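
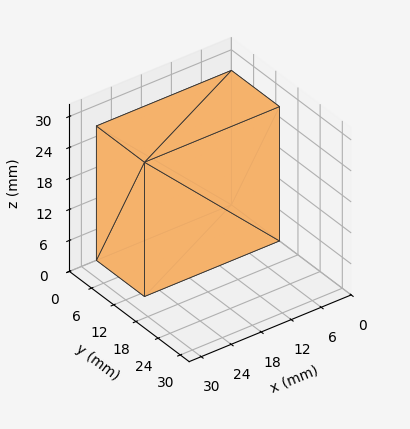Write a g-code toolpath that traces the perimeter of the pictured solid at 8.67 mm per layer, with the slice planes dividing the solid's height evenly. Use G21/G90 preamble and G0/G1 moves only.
Reading the render: the shape is a rectangular box, roughly 27 × 13 mm footprint and 26 mm tall (dimensions read to the nearest mm from the axis ticks). For the g-code, the solid's height is divided into equal slices at the stated Δz and each level perimeter traced with G1 moves after a G0 lift.

; perimeter-only toolpath
G21 ; units = mm
G90 ; absolute positioning
G28 ; home
; layer 1
G0 Z8.67
G0 X0.00 Y0.00
G1 X27.00 Y0.00
G1 X27.00 Y13.00
G1 X0.00 Y13.00
G1 X0.00 Y0.00
; layer 2
G0 Z17.33
G0 X0.00 Y0.00
G1 X27.00 Y0.00
G1 X27.00 Y13.00
G1 X0.00 Y13.00
G1 X0.00 Y0.00
; layer 3
G0 Z26.00
G0 X0.00 Y0.00
G1 X27.00 Y0.00
G1 X27.00 Y13.00
G1 X0.00 Y13.00
G1 X0.00 Y0.00
M2 ; end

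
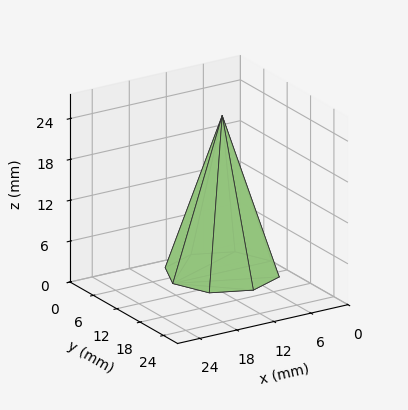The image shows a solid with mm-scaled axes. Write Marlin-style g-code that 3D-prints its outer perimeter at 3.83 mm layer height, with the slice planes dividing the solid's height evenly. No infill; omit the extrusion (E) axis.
Reading the render: the shape is a regular 8-sided pyramid, base circumscribed radius ≈ 8 mm, apex at z ≈ 23 mm (dimensions read to the nearest mm from the axis ticks). For the g-code, the solid's height is divided into equal slices at the stated Δz and each level perimeter traced with G1 moves after a G0 lift.

; perimeter-only toolpath
G21 ; units = mm
G90 ; absolute positioning
G28 ; home
; layer 1
G0 Z3.83
G0 X14.67 Y8.00
G1 X12.72 Y12.72
G1 X8.00 Y14.67
G1 X3.28 Y12.72
G1 X1.33 Y8.00
G1 X3.28 Y3.28
G1 X8.00 Y1.33
G1 X12.72 Y3.28
G1 X14.67 Y8.00
; layer 2
G0 Z7.67
G0 X13.33 Y8.00
G1 X11.77 Y11.77
G1 X8.00 Y13.33
G1 X4.23 Y11.77
G1 X2.67 Y8.00
G1 X4.23 Y4.23
G1 X8.00 Y2.67
G1 X11.77 Y4.23
G1 X13.33 Y8.00
; layer 3
G0 Z11.50
G0 X12.00 Y8.00
G1 X10.83 Y10.83
G1 X8.00 Y12.00
G1 X5.17 Y10.83
G1 X4.00 Y8.00
G1 X5.17 Y5.17
G1 X8.00 Y4.00
G1 X10.83 Y5.17
G1 X12.00 Y8.00
; layer 4
G0 Z15.33
G0 X10.67 Y8.00
G1 X9.89 Y9.89
G1 X8.00 Y10.67
G1 X6.11 Y9.89
G1 X5.33 Y8.00
G1 X6.11 Y6.11
G1 X8.00 Y5.33
G1 X9.89 Y6.11
G1 X10.67 Y8.00
; layer 5
G0 Z19.17
G0 X9.33 Y8.00
G1 X8.94 Y8.94
G1 X8.00 Y9.33
G1 X7.06 Y8.94
G1 X6.67 Y8.00
G1 X7.06 Y7.06
G1 X8.00 Y6.67
G1 X8.94 Y7.06
G1 X9.33 Y8.00
M2 ; end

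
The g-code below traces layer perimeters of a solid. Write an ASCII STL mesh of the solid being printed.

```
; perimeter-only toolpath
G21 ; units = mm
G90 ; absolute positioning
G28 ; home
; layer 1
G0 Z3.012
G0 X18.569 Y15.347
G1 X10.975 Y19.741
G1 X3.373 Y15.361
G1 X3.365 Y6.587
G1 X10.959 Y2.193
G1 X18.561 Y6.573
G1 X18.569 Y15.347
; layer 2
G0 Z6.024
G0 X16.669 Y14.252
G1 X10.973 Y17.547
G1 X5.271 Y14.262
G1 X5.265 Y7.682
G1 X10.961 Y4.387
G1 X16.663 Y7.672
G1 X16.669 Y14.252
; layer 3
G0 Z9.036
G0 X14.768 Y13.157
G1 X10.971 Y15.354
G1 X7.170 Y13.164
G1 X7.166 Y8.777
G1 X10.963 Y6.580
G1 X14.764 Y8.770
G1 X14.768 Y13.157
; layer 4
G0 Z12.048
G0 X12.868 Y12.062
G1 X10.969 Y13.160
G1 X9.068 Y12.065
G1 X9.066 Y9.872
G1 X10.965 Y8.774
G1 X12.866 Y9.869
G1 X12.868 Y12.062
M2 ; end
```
solid part
  facet normal 0.0000 0.0000 -1.0000
    outer loop
      vertex 1.474 16.459 0.000
      vertex 10.977 21.934 0.000
      vertex 20.470 16.442 0.000
    endloop
  endfacet
  facet normal 0.0000 0.0000 -1.0000
    outer loop
      vertex 1.464 5.492 0.000
      vertex 1.474 16.459 0.000
      vertex 20.470 16.442 0.000
    endloop
  endfacet
  facet normal 0.0000 0.0000 -1.0000
    outer loop
      vertex 10.957 0.000 0.000
      vertex 1.464 5.492 0.000
      vertex 20.470 16.442 0.000
    endloop
  endfacet
  facet normal 0.0000 0.0000 -1.0000
    outer loop
      vertex 20.460 5.475 0.000
      vertex 10.957 0.000 0.000
      vertex 20.470 16.442 0.000
    endloop
  endfacet
  facet normal 0.4236 0.7321 0.5334
    outer loop
      vertex 20.470 16.442 0.000
      vertex 10.977 21.934 0.000
      vertex 10.967 10.967 15.060
    endloop
  endfacet
  facet normal -0.4223 0.7329 0.5334
    outer loop
      vertex 10.977 21.934 0.000
      vertex 1.474 16.459 0.000
      vertex 10.967 10.967 15.060
    endloop
  endfacet
  facet normal -0.8458 0.0008 0.5334
    outer loop
      vertex 1.474 16.459 0.000
      vertex 1.464 5.492 0.000
      vertex 10.967 10.967 15.060
    endloop
  endfacet
  facet normal -0.4236 -0.7321 0.5334
    outer loop
      vertex 1.464 5.492 0.000
      vertex 10.957 0.000 0.000
      vertex 10.967 10.967 15.060
    endloop
  endfacet
  facet normal 0.4223 -0.7329 0.5334
    outer loop
      vertex 10.957 0.000 0.000
      vertex 20.460 5.475 0.000
      vertex 10.967 10.967 15.060
    endloop
  endfacet
  facet normal 0.8458 -0.0008 0.5334
    outer loop
      vertex 20.460 5.475 0.000
      vertex 20.470 16.442 0.000
      vertex 10.967 10.967 15.060
    endloop
  endfacet
endsolid part

The G0 Z moves step by Δz≈3.012 mm. The G1 loops shrink linearly with z, so the solid tapers from its base footprint up to z≈15.1. Closing with a flat bottom cap and the tapered top and triangulating gives 10 facets — a regular 6-sided pyramid, base circumscribed radius ≈ 11 mm, apex at z ≈ 15.1 mm.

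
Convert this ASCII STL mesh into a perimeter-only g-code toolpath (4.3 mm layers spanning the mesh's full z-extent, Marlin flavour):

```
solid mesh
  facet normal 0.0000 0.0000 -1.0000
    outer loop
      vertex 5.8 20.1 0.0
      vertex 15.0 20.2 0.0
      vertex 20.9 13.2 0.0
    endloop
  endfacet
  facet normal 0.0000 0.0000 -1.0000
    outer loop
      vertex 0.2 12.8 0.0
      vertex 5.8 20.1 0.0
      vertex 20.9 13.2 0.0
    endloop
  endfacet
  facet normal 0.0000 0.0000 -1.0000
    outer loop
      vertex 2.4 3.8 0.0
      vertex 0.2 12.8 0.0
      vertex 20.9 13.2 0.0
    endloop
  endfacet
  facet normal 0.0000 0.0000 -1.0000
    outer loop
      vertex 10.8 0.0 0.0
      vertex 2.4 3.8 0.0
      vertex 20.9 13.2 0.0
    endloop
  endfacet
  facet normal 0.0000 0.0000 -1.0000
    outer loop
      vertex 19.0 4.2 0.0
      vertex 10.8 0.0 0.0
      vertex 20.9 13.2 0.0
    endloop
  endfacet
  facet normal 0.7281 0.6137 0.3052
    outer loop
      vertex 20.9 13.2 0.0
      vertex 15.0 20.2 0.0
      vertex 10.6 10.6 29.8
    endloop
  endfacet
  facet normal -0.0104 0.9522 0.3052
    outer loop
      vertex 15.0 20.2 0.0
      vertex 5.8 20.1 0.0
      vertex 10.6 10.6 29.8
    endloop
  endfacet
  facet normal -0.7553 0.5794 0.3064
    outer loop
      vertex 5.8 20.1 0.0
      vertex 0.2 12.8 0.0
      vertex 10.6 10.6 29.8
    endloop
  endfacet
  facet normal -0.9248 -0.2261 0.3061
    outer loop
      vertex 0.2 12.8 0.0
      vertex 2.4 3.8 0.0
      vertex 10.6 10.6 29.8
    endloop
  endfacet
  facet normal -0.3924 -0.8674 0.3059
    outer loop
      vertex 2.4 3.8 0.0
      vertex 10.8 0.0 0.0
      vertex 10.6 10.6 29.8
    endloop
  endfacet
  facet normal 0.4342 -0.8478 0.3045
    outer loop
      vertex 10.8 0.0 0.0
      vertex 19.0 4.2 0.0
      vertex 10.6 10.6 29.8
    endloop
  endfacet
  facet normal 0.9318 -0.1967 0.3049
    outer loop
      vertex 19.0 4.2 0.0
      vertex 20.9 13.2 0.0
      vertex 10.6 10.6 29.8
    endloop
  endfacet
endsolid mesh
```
; perimeter-only toolpath
G21 ; units = mm
G90 ; absolute positioning
G28 ; home
; layer 1
G0 Z4.3
G0 X19.4 Y12.8
G1 X14.4 Y18.8
G1 X6.5 Y18.7
G1 X1.7 Y12.5
G1 X3.6 Y4.8
G1 X10.8 Y1.5
G1 X17.8 Y5.1
G1 X19.4 Y12.8
; layer 2
G0 Z8.5
G0 X18.0 Y12.5
G1 X13.7 Y17.5
G1 X7.2 Y17.4
G1 X3.2 Y12.2
G1 X4.7 Y5.7
G1 X10.7 Y3.0
G1 X16.6 Y6.0
G1 X18.0 Y12.5
; layer 3
G0 Z12.8
G0 X16.5 Y12.1
G1 X13.1 Y16.1
G1 X7.9 Y16.0
G1 X4.7 Y11.9
G1 X5.9 Y6.7
G1 X10.7 Y4.5
G1 X15.4 Y6.9
G1 X16.5 Y12.1
; layer 4
G0 Z17.0
G0 X15.0 Y11.7
G1 X12.5 Y14.7
G1 X8.5 Y14.7
G1 X6.1 Y11.5
G1 X7.1 Y7.7
G1 X10.7 Y6.1
G1 X14.2 Y7.9
G1 X15.0 Y11.7
; layer 5
G0 Z21.3
G0 X13.5 Y11.3
G1 X11.9 Y13.3
G1 X9.2 Y13.3
G1 X7.6 Y11.2
G1 X8.3 Y8.7
G1 X10.7 Y7.6
G1 X13.0 Y8.8
G1 X13.5 Y11.3
; layer 6
G0 Z25.5
G0 X12.1 Y11.0
G1 X11.2 Y12.0
G1 X9.9 Y12.0
G1 X9.1 Y10.9
G1 X9.4 Y9.6
G1 X10.6 Y9.1
G1 X11.8 Y9.7
G1 X12.1 Y11.0
M2 ; end

The solid is a regular 7-sided pyramid, base circumscribed radius ≈ 10.6 mm, apex at z ≈ 29.8 mm. Slicing at Δz = 4.3 mm — 7 equal slices spanning the solid's height, so layer i sits at z = i·h/7 — gives 6 non-empty perimeters. Each is a 7-segment closed polygon; G0 lifts to the layer z and rapids to the start vertex, then G1 traces the edges. The cross-section shrinks linearly with z (the slice at the apex is degenerate and omitted).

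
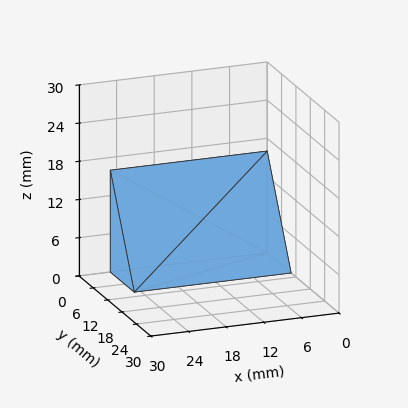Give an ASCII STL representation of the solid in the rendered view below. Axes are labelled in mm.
Reading the render: the shape is a wedge (ramp): 25 × 10 mm base, rising to 16 mm along the y=0 edge and sloping linearly to z=0 at y=10 (dimensions read to the nearest mm from the axis ticks). For the STL, each face is triangulated and given an outward normal.

solid part
  facet normal 0.0000 0.0000 -1.0000
    outer loop
      vertex 25.000 10.000 0.000
      vertex 25.000 0.000 0.000
      vertex 0.000 0.000 0.000
    endloop
  endfacet
  facet normal 0.0000 0.0000 -1.0000
    outer loop
      vertex 0.000 10.000 0.000
      vertex 25.000 10.000 0.000
      vertex 0.000 0.000 0.000
    endloop
  endfacet
  facet normal 0.0000 -1.0000 0.0000
    outer loop
      vertex 0.000 0.000 0.000
      vertex 25.000 0.000 0.000
      vertex 25.000 0.000 16.000
    endloop
  endfacet
  facet normal 0.0000 -1.0000 0.0000
    outer loop
      vertex 0.000 0.000 0.000
      vertex 25.000 0.000 16.000
      vertex 0.000 0.000 16.000
    endloop
  endfacet
  facet normal 0.0000 0.8480 0.5300
    outer loop
      vertex 0.000 0.000 16.000
      vertex 25.000 0.000 16.000
      vertex 25.000 10.000 0.000
    endloop
  endfacet
  facet normal 0.0000 0.8480 0.5300
    outer loop
      vertex 0.000 0.000 16.000
      vertex 25.000 10.000 0.000
      vertex 0.000 10.000 0.000
    endloop
  endfacet
  facet normal -1.0000 0.0000 0.0000
    outer loop
      vertex 0.000 0.000 16.000
      vertex 0.000 10.000 0.000
      vertex 0.000 0.000 0.000
    endloop
  endfacet
  facet normal 1.0000 0.0000 0.0000
    outer loop
      vertex 25.000 0.000 0.000
      vertex 25.000 10.000 0.000
      vertex 25.000 0.000 16.000
    endloop
  endfacet
endsolid part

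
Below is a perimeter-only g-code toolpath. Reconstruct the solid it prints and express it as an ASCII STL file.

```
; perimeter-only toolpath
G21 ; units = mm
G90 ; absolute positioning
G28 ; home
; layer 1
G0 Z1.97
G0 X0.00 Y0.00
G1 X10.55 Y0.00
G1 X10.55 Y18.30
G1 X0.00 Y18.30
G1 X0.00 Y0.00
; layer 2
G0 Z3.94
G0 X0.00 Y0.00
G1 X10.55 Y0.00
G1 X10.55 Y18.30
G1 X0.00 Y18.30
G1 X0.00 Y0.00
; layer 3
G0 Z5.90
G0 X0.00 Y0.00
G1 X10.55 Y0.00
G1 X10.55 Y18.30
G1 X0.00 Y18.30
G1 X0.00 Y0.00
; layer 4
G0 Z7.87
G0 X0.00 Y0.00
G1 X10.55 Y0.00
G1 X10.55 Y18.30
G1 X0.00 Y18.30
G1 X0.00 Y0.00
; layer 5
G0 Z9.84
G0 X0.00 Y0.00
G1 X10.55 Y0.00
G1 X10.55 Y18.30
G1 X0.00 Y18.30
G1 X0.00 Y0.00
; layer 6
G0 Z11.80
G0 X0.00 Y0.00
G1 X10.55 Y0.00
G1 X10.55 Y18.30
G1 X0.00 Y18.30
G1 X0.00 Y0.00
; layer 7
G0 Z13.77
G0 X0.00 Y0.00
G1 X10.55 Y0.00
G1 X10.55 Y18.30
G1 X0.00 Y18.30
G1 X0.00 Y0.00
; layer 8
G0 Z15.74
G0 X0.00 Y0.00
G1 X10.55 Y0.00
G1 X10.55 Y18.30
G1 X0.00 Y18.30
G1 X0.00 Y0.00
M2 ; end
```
solid part
  facet normal 0.0000 0.0000 -1.0000
    outer loop
      vertex 10.55 18.30 0.00
      vertex 10.55 0.00 0.00
      vertex 0.00 0.00 0.00
    endloop
  endfacet
  facet normal 0.0000 0.0000 -1.0000
    outer loop
      vertex 0.00 18.30 0.00
      vertex 10.55 18.30 0.00
      vertex 0.00 0.00 0.00
    endloop
  endfacet
  facet normal 0.0000 0.0000 1.0000
    outer loop
      vertex 0.00 0.00 15.74
      vertex 10.55 0.00 15.74
      vertex 10.55 18.30 15.74
    endloop
  endfacet
  facet normal 0.0000 0.0000 1.0000
    outer loop
      vertex 0.00 0.00 15.74
      vertex 10.55 18.30 15.74
      vertex 0.00 18.30 15.74
    endloop
  endfacet
  facet normal 0.0000 -1.0000 0.0000
    outer loop
      vertex 0.00 0.00 0.00
      vertex 10.55 0.00 0.00
      vertex 10.55 0.00 15.74
    endloop
  endfacet
  facet normal 0.0000 -1.0000 0.0000
    outer loop
      vertex 0.00 0.00 0.00
      vertex 10.55 0.00 15.74
      vertex 0.00 0.00 15.74
    endloop
  endfacet
  facet normal 0.0000 1.0000 0.0000
    outer loop
      vertex 10.55 18.30 15.74
      vertex 10.55 18.30 0.00
      vertex 0.00 18.30 0.00
    endloop
  endfacet
  facet normal 0.0000 1.0000 0.0000
    outer loop
      vertex 0.00 18.30 15.74
      vertex 10.55 18.30 15.74
      vertex 0.00 18.30 0.00
    endloop
  endfacet
  facet normal -1.0000 0.0000 0.0000
    outer loop
      vertex 0.00 18.30 15.74
      vertex 0.00 18.30 0.00
      vertex 0.00 0.00 0.00
    endloop
  endfacet
  facet normal -1.0000 0.0000 0.0000
    outer loop
      vertex 0.00 0.00 15.74
      vertex 0.00 18.30 15.74
      vertex 0.00 0.00 0.00
    endloop
  endfacet
  facet normal 1.0000 0.0000 0.0000
    outer loop
      vertex 10.55 0.00 0.00
      vertex 10.55 18.30 0.00
      vertex 10.55 18.30 15.74
    endloop
  endfacet
  facet normal 1.0000 0.0000 0.0000
    outer loop
      vertex 10.55 0.00 0.00
      vertex 10.55 18.30 15.74
      vertex 10.55 0.00 15.74
    endloop
  endfacet
endsolid part

The G0 Z moves step by Δz≈1.97 mm. Every layer's G1 loop is the same polygon, so the solid is a straight extrusion of it from z=0 to z≈15.7. Closing with flat bottom and top caps and triangulating gives 12 facets — a rectangular box, roughly 10.6 × 18.3 mm footprint and 15.7 mm tall.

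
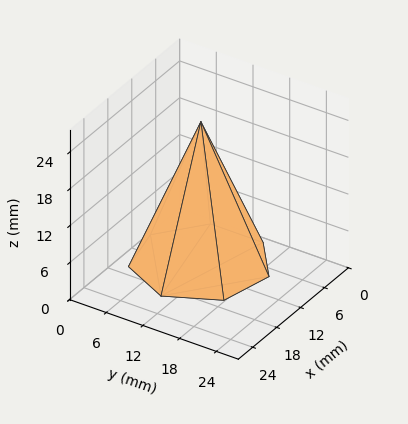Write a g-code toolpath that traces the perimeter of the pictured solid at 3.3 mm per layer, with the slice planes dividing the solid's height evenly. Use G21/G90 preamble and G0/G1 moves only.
Reading the render: the shape is a regular 7-sided pyramid, base circumscribed radius ≈ 10 mm, apex at z ≈ 23 mm (dimensions read to the nearest mm from the axis ticks). For the g-code, the solid's height is divided into equal slices at the stated Δz and each level perimeter traced with G1 moves after a G0 lift.

; perimeter-only toolpath
G21 ; units = mm
G90 ; absolute positioning
G28 ; home
; layer 1
G0 Z3.3
G0 X18.6 Y10.0
G1 X15.3 Y16.7
G1 X8.1 Y18.3
G1 X2.3 Y13.7
G1 X2.3 Y6.3
G1 X8.1 Y1.7
G1 X15.3 Y3.3
G1 X18.6 Y10.0
; layer 2
G0 Z6.6
G0 X17.1 Y10.0
G1 X14.4 Y15.6
G1 X8.4 Y16.9
G1 X3.6 Y13.1
G1 X3.6 Y6.9
G1 X8.4 Y3.1
G1 X14.4 Y4.4
G1 X17.1 Y10.0
; layer 3
G0 Z9.9
G0 X15.7 Y10.0
G1 X13.5 Y14.5
G1 X8.7 Y15.5
G1 X4.9 Y12.5
G1 X4.9 Y7.5
G1 X8.7 Y4.5
G1 X13.5 Y5.5
G1 X15.7 Y10.0
; layer 4
G0 Z13.1
G0 X14.3 Y10.0
G1 X12.7 Y13.3
G1 X9.1 Y14.2
G1 X6.1 Y11.8
G1 X6.1 Y8.2
G1 X9.1 Y5.8
G1 X12.7 Y6.7
G1 X14.3 Y10.0
; layer 5
G0 Z16.4
G0 X12.9 Y10.0
G1 X11.8 Y12.2
G1 X9.4 Y12.8
G1 X7.4 Y11.2
G1 X7.4 Y8.8
G1 X9.4 Y7.2
G1 X11.8 Y7.8
G1 X12.9 Y10.0
; layer 6
G0 Z19.7
G0 X11.4 Y10.0
G1 X10.9 Y11.1
G1 X9.7 Y11.4
G1 X8.7 Y10.6
G1 X8.7 Y9.4
G1 X9.7 Y8.6
G1 X10.9 Y8.9
G1 X11.4 Y10.0
M2 ; end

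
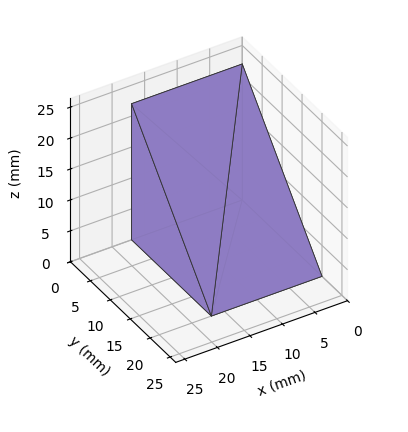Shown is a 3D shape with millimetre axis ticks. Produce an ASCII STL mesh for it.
Reading the render: the shape is a wedge (ramp): 17 × 20 mm base, rising to 22 mm along the y=0 edge and sloping linearly to z=0 at y=20 (dimensions read to the nearest mm from the axis ticks). For the STL, each face is triangulated and given an outward normal.

solid part
  facet normal 0.0000 0.0000 -1.0000
    outer loop
      vertex 17.0 20.0 0.0
      vertex 17.0 0.0 0.0
      vertex 0.0 0.0 0.0
    endloop
  endfacet
  facet normal 0.0000 0.0000 -1.0000
    outer loop
      vertex 0.0 20.0 0.0
      vertex 17.0 20.0 0.0
      vertex 0.0 0.0 0.0
    endloop
  endfacet
  facet normal 0.0000 -1.0000 0.0000
    outer loop
      vertex 0.0 0.0 0.0
      vertex 17.0 0.0 0.0
      vertex 17.0 0.0 22.0
    endloop
  endfacet
  facet normal 0.0000 -1.0000 0.0000
    outer loop
      vertex 0.0 0.0 0.0
      vertex 17.0 0.0 22.0
      vertex 0.0 0.0 22.0
    endloop
  endfacet
  facet normal 0.0000 0.7399 0.6727
    outer loop
      vertex 0.0 0.0 22.0
      vertex 17.0 0.0 22.0
      vertex 17.0 20.0 0.0
    endloop
  endfacet
  facet normal 0.0000 0.7399 0.6727
    outer loop
      vertex 0.0 0.0 22.0
      vertex 17.0 20.0 0.0
      vertex 0.0 20.0 0.0
    endloop
  endfacet
  facet normal -1.0000 0.0000 0.0000
    outer loop
      vertex 0.0 0.0 22.0
      vertex 0.0 20.0 0.0
      vertex 0.0 0.0 0.0
    endloop
  endfacet
  facet normal 1.0000 0.0000 0.0000
    outer loop
      vertex 17.0 0.0 0.0
      vertex 17.0 20.0 0.0
      vertex 17.0 0.0 22.0
    endloop
  endfacet
endsolid part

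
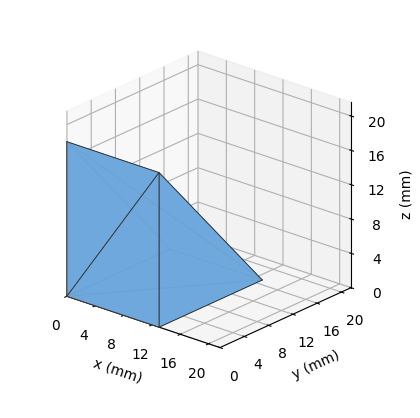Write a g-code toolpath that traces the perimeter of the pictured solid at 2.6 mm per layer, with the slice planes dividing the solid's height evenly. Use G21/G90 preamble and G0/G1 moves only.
Reading the render: the shape is a wedge (ramp): 13 × 17 mm base, rising to 18 mm along the y=0 edge and sloping linearly to z=0 at y=17 (dimensions read to the nearest mm from the axis ticks). For the g-code, the solid's height is divided into equal slices at the stated Δz and each level perimeter traced with G1 moves after a G0 lift.

; perimeter-only toolpath
G21 ; units = mm
G90 ; absolute positioning
G28 ; home
; layer 1
G0 Z2.6
G0 X0.0 Y0.0
G1 X13.0 Y0.0
G1 X13.0 Y14.6
G1 X0.0 Y14.6
G1 X0.0 Y0.0
; layer 2
G0 Z5.1
G0 X0.0 Y0.0
G1 X13.0 Y0.0
G1 X13.0 Y12.1
G1 X0.0 Y12.1
G1 X0.0 Y0.0
; layer 3
G0 Z7.7
G0 X0.0 Y0.0
G1 X13.0 Y0.0
G1 X13.0 Y9.7
G1 X0.0 Y9.7
G1 X0.0 Y0.0
; layer 4
G0 Z10.3
G0 X0.0 Y0.0
G1 X13.0 Y0.0
G1 X13.0 Y7.3
G1 X0.0 Y7.3
G1 X0.0 Y0.0
; layer 5
G0 Z12.9
G0 X0.0 Y0.0
G1 X13.0 Y0.0
G1 X13.0 Y4.9
G1 X0.0 Y4.9
G1 X0.0 Y0.0
; layer 6
G0 Z15.4
G0 X0.0 Y0.0
G1 X13.0 Y0.0
G1 X13.0 Y2.4
G1 X0.0 Y2.4
G1 X0.0 Y0.0
M2 ; end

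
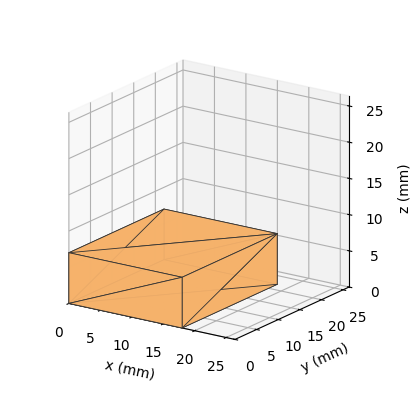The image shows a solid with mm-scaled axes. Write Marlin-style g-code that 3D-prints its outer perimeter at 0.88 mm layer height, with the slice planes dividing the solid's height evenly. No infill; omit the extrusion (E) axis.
Reading the render: the shape is a rectangular box, roughly 18 × 22 mm footprint and 7 mm tall (dimensions read to the nearest mm from the axis ticks). For the g-code, the solid's height is divided into equal slices at the stated Δz and each level perimeter traced with G1 moves after a G0 lift.

; perimeter-only toolpath
G21 ; units = mm
G90 ; absolute positioning
G28 ; home
; layer 1
G0 Z0.88
G0 X0.00 Y0.00
G1 X18.00 Y0.00
G1 X18.00 Y22.00
G1 X0.00 Y22.00
G1 X0.00 Y0.00
; layer 2
G0 Z1.75
G0 X0.00 Y0.00
G1 X18.00 Y0.00
G1 X18.00 Y22.00
G1 X0.00 Y22.00
G1 X0.00 Y0.00
; layer 3
G0 Z2.62
G0 X0.00 Y0.00
G1 X18.00 Y0.00
G1 X18.00 Y22.00
G1 X0.00 Y22.00
G1 X0.00 Y0.00
; layer 4
G0 Z3.50
G0 X0.00 Y0.00
G1 X18.00 Y0.00
G1 X18.00 Y22.00
G1 X0.00 Y22.00
G1 X0.00 Y0.00
; layer 5
G0 Z4.38
G0 X0.00 Y0.00
G1 X18.00 Y0.00
G1 X18.00 Y22.00
G1 X0.00 Y22.00
G1 X0.00 Y0.00
; layer 6
G0 Z5.25
G0 X0.00 Y0.00
G1 X18.00 Y0.00
G1 X18.00 Y22.00
G1 X0.00 Y22.00
G1 X0.00 Y0.00
; layer 7
G0 Z6.12
G0 X0.00 Y0.00
G1 X18.00 Y0.00
G1 X18.00 Y22.00
G1 X0.00 Y22.00
G1 X0.00 Y0.00
; layer 8
G0 Z7.00
G0 X0.00 Y0.00
G1 X18.00 Y0.00
G1 X18.00 Y22.00
G1 X0.00 Y22.00
G1 X0.00 Y0.00
M2 ; end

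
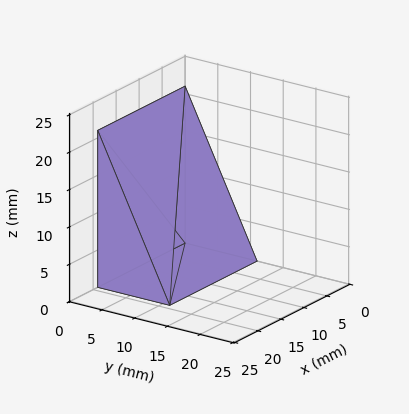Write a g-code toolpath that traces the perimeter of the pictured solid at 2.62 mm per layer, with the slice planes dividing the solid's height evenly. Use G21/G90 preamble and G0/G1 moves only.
Reading the render: the shape is a wedge (ramp): 19 × 11 mm base, rising to 21 mm along the y=0 edge and sloping linearly to z=0 at y=11 (dimensions read to the nearest mm from the axis ticks). For the g-code, the solid's height is divided into equal slices at the stated Δz and each level perimeter traced with G1 moves after a G0 lift.

; perimeter-only toolpath
G21 ; units = mm
G90 ; absolute positioning
G28 ; home
; layer 1
G0 Z2.62
G0 X0.00 Y0.00
G1 X19.00 Y0.00
G1 X19.00 Y9.62
G1 X0.00 Y9.62
G1 X0.00 Y0.00
; layer 2
G0 Z5.25
G0 X0.00 Y0.00
G1 X19.00 Y0.00
G1 X19.00 Y8.25
G1 X0.00 Y8.25
G1 X0.00 Y0.00
; layer 3
G0 Z7.88
G0 X0.00 Y0.00
G1 X19.00 Y0.00
G1 X19.00 Y6.88
G1 X0.00 Y6.88
G1 X0.00 Y0.00
; layer 4
G0 Z10.50
G0 X0.00 Y0.00
G1 X19.00 Y0.00
G1 X19.00 Y5.50
G1 X0.00 Y5.50
G1 X0.00 Y0.00
; layer 5
G0 Z13.12
G0 X0.00 Y0.00
G1 X19.00 Y0.00
G1 X19.00 Y4.12
G1 X0.00 Y4.12
G1 X0.00 Y0.00
; layer 6
G0 Z15.75
G0 X0.00 Y0.00
G1 X19.00 Y0.00
G1 X19.00 Y2.75
G1 X0.00 Y2.75
G1 X0.00 Y0.00
; layer 7
G0 Z18.38
G0 X0.00 Y0.00
G1 X19.00 Y0.00
G1 X19.00 Y1.38
G1 X0.00 Y1.38
G1 X0.00 Y0.00
M2 ; end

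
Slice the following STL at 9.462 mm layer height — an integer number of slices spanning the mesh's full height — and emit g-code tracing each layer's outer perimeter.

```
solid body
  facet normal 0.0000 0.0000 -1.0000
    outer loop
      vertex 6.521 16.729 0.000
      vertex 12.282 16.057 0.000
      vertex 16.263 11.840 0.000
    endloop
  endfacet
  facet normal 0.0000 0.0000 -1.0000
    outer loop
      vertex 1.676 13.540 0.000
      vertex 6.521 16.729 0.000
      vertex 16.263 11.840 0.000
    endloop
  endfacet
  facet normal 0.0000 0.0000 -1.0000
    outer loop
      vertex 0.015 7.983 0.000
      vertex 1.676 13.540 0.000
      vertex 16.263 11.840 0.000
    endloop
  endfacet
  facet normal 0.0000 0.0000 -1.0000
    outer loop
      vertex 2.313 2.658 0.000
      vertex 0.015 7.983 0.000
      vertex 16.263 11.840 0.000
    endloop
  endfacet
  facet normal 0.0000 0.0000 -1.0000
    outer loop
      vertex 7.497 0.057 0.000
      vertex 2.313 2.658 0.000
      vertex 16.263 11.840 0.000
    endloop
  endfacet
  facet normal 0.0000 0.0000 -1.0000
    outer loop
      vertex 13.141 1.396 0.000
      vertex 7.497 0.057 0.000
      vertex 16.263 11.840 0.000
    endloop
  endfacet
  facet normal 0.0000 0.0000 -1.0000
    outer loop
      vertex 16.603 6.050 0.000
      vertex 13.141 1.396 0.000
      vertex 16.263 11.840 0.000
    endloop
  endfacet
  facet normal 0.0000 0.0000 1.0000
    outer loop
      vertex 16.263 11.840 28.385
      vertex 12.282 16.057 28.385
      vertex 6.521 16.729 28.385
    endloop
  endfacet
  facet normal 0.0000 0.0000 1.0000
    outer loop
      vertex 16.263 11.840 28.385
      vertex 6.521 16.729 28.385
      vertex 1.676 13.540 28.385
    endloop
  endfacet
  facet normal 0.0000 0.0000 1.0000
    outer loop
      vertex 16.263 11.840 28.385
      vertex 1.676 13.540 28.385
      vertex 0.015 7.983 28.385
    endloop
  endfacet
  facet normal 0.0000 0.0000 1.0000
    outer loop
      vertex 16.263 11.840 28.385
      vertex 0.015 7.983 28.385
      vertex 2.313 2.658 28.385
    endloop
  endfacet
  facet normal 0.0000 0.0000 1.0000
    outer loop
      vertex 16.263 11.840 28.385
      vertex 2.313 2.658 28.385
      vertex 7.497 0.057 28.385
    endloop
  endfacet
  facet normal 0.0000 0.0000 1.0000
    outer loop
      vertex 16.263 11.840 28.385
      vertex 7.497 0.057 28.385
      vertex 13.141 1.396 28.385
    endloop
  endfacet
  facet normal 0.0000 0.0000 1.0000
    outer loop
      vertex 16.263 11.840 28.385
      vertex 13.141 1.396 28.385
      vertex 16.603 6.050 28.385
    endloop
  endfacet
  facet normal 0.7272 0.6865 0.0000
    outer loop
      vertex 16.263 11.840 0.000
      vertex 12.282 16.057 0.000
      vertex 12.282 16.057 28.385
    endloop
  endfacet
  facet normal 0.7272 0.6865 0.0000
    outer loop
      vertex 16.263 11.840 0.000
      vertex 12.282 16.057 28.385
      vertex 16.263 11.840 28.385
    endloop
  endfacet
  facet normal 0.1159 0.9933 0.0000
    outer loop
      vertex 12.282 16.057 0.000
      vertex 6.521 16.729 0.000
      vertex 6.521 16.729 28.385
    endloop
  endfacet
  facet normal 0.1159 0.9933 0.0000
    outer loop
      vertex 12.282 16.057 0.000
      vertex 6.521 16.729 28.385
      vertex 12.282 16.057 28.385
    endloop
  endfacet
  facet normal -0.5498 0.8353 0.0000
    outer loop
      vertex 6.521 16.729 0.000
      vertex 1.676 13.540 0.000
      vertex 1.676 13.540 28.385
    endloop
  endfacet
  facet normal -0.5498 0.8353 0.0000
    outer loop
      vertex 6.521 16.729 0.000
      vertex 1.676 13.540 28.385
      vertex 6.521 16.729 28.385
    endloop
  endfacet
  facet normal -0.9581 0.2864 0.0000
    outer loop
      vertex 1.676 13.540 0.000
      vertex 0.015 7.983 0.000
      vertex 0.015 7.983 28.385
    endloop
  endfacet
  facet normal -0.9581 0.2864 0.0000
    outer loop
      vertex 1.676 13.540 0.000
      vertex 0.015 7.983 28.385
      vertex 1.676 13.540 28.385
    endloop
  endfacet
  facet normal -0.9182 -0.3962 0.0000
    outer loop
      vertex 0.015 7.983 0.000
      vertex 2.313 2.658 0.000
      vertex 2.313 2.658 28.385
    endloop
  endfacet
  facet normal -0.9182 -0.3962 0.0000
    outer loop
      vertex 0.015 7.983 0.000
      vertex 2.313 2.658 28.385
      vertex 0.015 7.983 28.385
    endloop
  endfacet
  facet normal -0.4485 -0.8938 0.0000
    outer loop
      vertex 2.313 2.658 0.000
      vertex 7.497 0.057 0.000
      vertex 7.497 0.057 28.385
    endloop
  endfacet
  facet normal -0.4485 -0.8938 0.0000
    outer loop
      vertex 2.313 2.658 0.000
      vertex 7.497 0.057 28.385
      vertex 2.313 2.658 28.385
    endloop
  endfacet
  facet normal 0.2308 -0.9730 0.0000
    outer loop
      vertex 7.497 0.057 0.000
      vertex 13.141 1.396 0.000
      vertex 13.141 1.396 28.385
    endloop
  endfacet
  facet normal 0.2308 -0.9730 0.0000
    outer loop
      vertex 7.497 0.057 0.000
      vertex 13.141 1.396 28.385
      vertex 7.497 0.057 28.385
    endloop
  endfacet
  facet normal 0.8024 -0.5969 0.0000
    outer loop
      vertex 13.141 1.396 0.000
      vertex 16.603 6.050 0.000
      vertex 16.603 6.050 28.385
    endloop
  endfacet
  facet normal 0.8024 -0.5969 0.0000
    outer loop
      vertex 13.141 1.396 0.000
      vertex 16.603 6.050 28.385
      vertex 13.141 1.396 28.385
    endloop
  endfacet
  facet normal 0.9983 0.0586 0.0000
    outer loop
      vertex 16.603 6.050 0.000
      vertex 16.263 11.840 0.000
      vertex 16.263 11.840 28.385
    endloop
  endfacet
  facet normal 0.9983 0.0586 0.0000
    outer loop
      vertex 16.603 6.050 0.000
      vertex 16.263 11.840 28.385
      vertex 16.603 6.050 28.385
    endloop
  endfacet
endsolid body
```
; perimeter-only toolpath
G21 ; units = mm
G90 ; absolute positioning
G28 ; home
; layer 1
G0 Z9.462
G0 X16.263 Y11.840
G1 X12.282 Y16.057
G1 X6.521 Y16.729
G1 X1.676 Y13.540
G1 X0.015 Y7.983
G1 X2.313 Y2.658
G1 X7.497 Y0.057
G1 X13.141 Y1.396
G1 X16.603 Y6.050
G1 X16.263 Y11.840
; layer 2
G0 Z18.923
G0 X16.263 Y11.840
G1 X12.282 Y16.057
G1 X6.521 Y16.729
G1 X1.676 Y13.540
G1 X0.015 Y7.983
G1 X2.313 Y2.658
G1 X7.497 Y0.057
G1 X13.141 Y1.396
G1 X16.603 Y6.050
G1 X16.263 Y11.840
; layer 3
G0 Z28.385
G0 X16.263 Y11.840
G1 X12.282 Y16.057
G1 X6.521 Y16.729
G1 X1.676 Y13.540
G1 X0.015 Y7.983
G1 X2.313 Y2.658
G1 X7.497 Y0.057
G1 X13.141 Y1.396
G1 X16.603 Y6.050
G1 X16.263 Y11.840
M2 ; end

The solid is a regular 9-sided prism (a cylinder approximated with 9 flat sides), circumscribed radius ≈ 8.48 mm, height ≈ 28.4 mm. Slicing at Δz = 9.462 mm — 3 equal slices spanning the solid's height, so layer i sits at z = i·h/3 — gives 3 non-empty perimeters. Each is a 9-segment closed polygon; G0 lifts to the layer z and rapids to the start vertex, then G1 traces the edges.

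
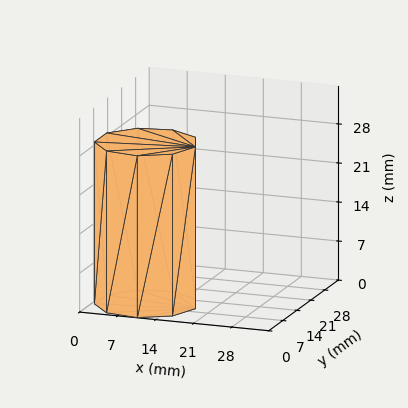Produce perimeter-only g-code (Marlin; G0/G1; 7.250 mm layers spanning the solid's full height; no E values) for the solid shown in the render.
Reading the render: the shape is a regular 9-sided prism (a cylinder approximated with 9 flat sides), circumscribed radius ≈ 9 mm, height ≈ 29 mm (dimensions read to the nearest mm from the axis ticks). For the g-code, the solid's height is divided into equal slices at the stated Δz and each level perimeter traced with G1 moves after a G0 lift.

; perimeter-only toolpath
G21 ; units = mm
G90 ; absolute positioning
G28 ; home
; layer 1
G0 Z7.250
G0 X18.000 Y9.000
G1 X15.894 Y14.785
G1 X10.563 Y17.863
G1 X4.500 Y16.794
G1 X0.543 Y12.078
G1 X0.543 Y5.922
G1 X4.500 Y1.206
G1 X10.563 Y0.137
G1 X15.894 Y3.215
G1 X18.000 Y9.000
; layer 2
G0 Z14.500
G0 X18.000 Y9.000
G1 X15.894 Y14.785
G1 X10.563 Y17.863
G1 X4.500 Y16.794
G1 X0.543 Y12.078
G1 X0.543 Y5.922
G1 X4.500 Y1.206
G1 X10.563 Y0.137
G1 X15.894 Y3.215
G1 X18.000 Y9.000
; layer 3
G0 Z21.750
G0 X18.000 Y9.000
G1 X15.894 Y14.785
G1 X10.563 Y17.863
G1 X4.500 Y16.794
G1 X0.543 Y12.078
G1 X0.543 Y5.922
G1 X4.500 Y1.206
G1 X10.563 Y0.137
G1 X15.894 Y3.215
G1 X18.000 Y9.000
; layer 4
G0 Z29.000
G0 X18.000 Y9.000
G1 X15.894 Y14.785
G1 X10.563 Y17.863
G1 X4.500 Y16.794
G1 X0.543 Y12.078
G1 X0.543 Y5.922
G1 X4.500 Y1.206
G1 X10.563 Y0.137
G1 X15.894 Y3.215
G1 X18.000 Y9.000
M2 ; end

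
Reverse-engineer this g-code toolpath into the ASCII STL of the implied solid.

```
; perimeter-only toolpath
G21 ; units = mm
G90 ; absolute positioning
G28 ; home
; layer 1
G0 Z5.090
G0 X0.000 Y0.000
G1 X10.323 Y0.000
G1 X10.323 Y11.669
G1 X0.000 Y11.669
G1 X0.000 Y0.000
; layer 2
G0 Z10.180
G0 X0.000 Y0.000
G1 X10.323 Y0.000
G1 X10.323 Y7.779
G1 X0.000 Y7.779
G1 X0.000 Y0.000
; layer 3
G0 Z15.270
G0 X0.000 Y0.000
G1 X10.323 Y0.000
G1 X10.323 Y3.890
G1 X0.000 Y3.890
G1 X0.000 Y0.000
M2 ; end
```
solid part
  facet normal 0.0000 0.0000 -1.0000
    outer loop
      vertex 10.323 15.559 0.000
      vertex 10.323 0.000 0.000
      vertex 0.000 0.000 0.000
    endloop
  endfacet
  facet normal 0.0000 0.0000 -1.0000
    outer loop
      vertex 0.000 15.559 0.000
      vertex 10.323 15.559 0.000
      vertex 0.000 0.000 0.000
    endloop
  endfacet
  facet normal 0.0000 -1.0000 0.0000
    outer loop
      vertex 0.000 0.000 0.000
      vertex 10.323 0.000 0.000
      vertex 10.323 0.000 20.360
    endloop
  endfacet
  facet normal 0.0000 -1.0000 0.0000
    outer loop
      vertex 0.000 0.000 0.000
      vertex 10.323 0.000 20.360
      vertex 0.000 0.000 20.360
    endloop
  endfacet
  facet normal 0.0000 0.7946 0.6072
    outer loop
      vertex 0.000 0.000 20.360
      vertex 10.323 0.000 20.360
      vertex 10.323 15.559 0.000
    endloop
  endfacet
  facet normal 0.0000 0.7946 0.6072
    outer loop
      vertex 0.000 0.000 20.360
      vertex 10.323 15.559 0.000
      vertex 0.000 15.559 0.000
    endloop
  endfacet
  facet normal -1.0000 0.0000 0.0000
    outer loop
      vertex 0.000 0.000 20.360
      vertex 0.000 15.559 0.000
      vertex 0.000 0.000 0.000
    endloop
  endfacet
  facet normal 1.0000 0.0000 0.0000
    outer loop
      vertex 10.323 0.000 0.000
      vertex 10.323 15.559 0.000
      vertex 10.323 0.000 20.360
    endloop
  endfacet
endsolid part

The G0 Z moves step by Δz≈5.090 mm. The G1 loops shrink linearly with z, so the solid tapers from its base footprint up to z≈20.4. Closing with a flat bottom cap and the tapered top and triangulating gives 8 facets — a wedge (ramp): 10.3 × 15.6 mm base, rising to 20.4 mm along the y=0 edge and sloping linearly to z=0 at y=15.6.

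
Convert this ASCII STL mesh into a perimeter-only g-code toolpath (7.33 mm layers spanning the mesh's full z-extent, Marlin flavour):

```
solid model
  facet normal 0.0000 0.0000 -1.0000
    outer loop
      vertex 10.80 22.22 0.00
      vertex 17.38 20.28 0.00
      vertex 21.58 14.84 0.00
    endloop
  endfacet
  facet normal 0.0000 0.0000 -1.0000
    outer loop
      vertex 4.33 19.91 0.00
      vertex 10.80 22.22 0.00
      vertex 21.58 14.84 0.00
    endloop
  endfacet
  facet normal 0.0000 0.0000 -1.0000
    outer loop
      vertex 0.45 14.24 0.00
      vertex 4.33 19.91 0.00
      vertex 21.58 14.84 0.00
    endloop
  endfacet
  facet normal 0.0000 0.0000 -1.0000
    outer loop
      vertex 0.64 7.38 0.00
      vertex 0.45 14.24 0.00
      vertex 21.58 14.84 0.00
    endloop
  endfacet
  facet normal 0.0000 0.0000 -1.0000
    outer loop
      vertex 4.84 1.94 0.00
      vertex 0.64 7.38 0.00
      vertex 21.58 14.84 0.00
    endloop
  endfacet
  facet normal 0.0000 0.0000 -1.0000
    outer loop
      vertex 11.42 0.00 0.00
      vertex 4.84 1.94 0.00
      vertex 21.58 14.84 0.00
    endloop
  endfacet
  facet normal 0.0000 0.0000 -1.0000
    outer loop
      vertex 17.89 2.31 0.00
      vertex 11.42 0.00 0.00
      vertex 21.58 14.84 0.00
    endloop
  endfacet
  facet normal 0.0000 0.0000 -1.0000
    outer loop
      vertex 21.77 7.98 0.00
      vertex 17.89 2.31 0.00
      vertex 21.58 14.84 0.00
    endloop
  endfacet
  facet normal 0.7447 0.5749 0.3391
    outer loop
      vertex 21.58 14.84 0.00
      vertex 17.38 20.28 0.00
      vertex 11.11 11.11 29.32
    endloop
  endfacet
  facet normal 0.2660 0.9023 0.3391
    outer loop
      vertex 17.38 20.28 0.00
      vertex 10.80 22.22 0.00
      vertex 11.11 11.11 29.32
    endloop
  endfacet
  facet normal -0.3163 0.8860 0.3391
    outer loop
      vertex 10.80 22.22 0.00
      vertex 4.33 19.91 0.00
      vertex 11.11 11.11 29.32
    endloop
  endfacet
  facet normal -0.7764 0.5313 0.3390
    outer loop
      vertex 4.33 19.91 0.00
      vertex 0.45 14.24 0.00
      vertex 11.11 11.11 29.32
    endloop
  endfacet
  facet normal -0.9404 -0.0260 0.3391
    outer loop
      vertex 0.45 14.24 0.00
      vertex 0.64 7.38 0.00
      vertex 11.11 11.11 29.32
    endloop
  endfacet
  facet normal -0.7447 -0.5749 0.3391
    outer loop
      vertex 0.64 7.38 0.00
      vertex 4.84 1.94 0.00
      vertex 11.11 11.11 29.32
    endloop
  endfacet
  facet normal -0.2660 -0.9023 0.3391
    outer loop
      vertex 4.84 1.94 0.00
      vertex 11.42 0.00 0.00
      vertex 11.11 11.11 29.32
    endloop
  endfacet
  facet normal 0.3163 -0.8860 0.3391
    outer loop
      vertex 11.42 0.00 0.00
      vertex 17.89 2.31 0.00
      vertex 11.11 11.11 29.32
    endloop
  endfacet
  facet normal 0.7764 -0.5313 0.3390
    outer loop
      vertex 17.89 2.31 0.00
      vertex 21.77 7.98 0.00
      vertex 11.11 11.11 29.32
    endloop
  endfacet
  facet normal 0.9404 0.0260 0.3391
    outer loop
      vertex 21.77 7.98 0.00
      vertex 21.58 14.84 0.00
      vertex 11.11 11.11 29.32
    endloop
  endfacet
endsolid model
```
; perimeter-only toolpath
G21 ; units = mm
G90 ; absolute positioning
G28 ; home
; layer 1
G0 Z7.33
G0 X18.96 Y13.91
G1 X15.81 Y17.99
G1 X10.88 Y19.44
G1 X6.03 Y17.71
G1 X3.11 Y13.46
G1 X3.26 Y8.31
G1 X6.41 Y4.23
G1 X11.34 Y2.78
G1 X16.20 Y4.51
G1 X19.11 Y8.76
G1 X18.96 Y13.91
; layer 2
G0 Z14.66
G0 X16.34 Y12.97
G1 X14.24 Y15.70
G1 X10.96 Y16.66
G1 X7.72 Y15.51
G1 X5.78 Y12.68
G1 X5.88 Y9.24
G1 X7.97 Y6.52
G1 X11.27 Y5.55
G1 X14.50 Y6.71
G1 X16.44 Y9.54
G1 X16.34 Y12.97
; layer 3
G0 Z21.99
G0 X13.73 Y12.04
G1 X12.68 Y13.40
G1 X11.03 Y13.89
G1 X9.42 Y13.31
G1 X8.45 Y11.89
G1 X8.49 Y10.18
G1 X9.54 Y8.82
G1 X11.19 Y8.33
G1 X12.80 Y8.91
G1 X13.77 Y10.33
G1 X13.73 Y12.04
M2 ; end

The solid is a regular 10-sided pyramid, base circumscribed radius ≈ 11.1 mm, apex at z ≈ 29.3 mm. Slicing at Δz = 7.33 mm — 4 equal slices spanning the solid's height, so layer i sits at z = i·h/4 — gives 3 non-empty perimeters. Each is a 10-segment closed polygon; G0 lifts to the layer z and rapids to the start vertex, then G1 traces the edges. The cross-section shrinks linearly with z (the slice at the apex is degenerate and omitted).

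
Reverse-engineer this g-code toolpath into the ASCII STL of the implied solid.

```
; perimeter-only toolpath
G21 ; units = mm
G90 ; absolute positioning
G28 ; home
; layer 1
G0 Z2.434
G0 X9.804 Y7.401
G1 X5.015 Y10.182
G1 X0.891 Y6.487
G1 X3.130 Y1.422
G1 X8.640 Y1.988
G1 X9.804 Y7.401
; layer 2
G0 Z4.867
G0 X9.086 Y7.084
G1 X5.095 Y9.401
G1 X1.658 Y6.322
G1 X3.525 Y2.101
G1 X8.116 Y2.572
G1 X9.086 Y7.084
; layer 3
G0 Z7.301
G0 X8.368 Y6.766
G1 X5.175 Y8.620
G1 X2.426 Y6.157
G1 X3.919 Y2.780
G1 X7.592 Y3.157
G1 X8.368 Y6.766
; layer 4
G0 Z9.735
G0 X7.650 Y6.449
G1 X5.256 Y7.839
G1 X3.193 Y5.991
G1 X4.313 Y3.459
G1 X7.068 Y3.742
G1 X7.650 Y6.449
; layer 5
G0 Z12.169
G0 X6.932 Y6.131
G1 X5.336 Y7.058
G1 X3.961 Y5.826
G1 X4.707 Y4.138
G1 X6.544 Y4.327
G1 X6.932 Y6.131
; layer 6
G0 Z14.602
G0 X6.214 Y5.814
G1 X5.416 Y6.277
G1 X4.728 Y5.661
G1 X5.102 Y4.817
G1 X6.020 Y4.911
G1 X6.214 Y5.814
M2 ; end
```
solid part
  facet normal 0.0000 0.0000 -1.0000
    outer loop
      vertex 0.123 6.652 0.000
      vertex 4.935 10.963 0.000
      vertex 10.522 7.719 0.000
    endloop
  endfacet
  facet normal 0.0000 0.0000 -1.0000
    outer loop
      vertex 2.736 0.743 0.000
      vertex 0.123 6.652 0.000
      vertex 10.522 7.719 0.000
    endloop
  endfacet
  facet normal 0.0000 0.0000 -1.0000
    outer loop
      vertex 9.164 1.403 0.000
      vertex 2.736 0.743 0.000
      vertex 10.522 7.719 0.000
    endloop
  endfacet
  facet normal 0.4859 0.8368 0.2525
    outer loop
      vertex 10.522 7.719 0.000
      vertex 4.935 10.963 0.000
      vertex 5.496 5.496 17.036
    endloop
  endfacet
  facet normal -0.6456 0.7207 0.2525
    outer loop
      vertex 4.935 10.963 0.000
      vertex 0.123 6.652 0.000
      vertex 5.496 5.496 17.036
    endloop
  endfacet
  facet normal -0.8849 -0.3913 0.2525
    outer loop
      vertex 0.123 6.652 0.000
      vertex 2.736 0.743 0.000
      vertex 5.496 5.496 17.036
    endloop
  endfacet
  facet normal 0.0988 -0.9625 0.2525
    outer loop
      vertex 2.736 0.743 0.000
      vertex 9.164 1.403 0.000
      vertex 5.496 5.496 17.036
    endloop
  endfacet
  facet normal 0.9460 -0.2034 0.2525
    outer loop
      vertex 9.164 1.403 0.000
      vertex 10.522 7.719 0.000
      vertex 5.496 5.496 17.036
    endloop
  endfacet
endsolid part

The G0 Z moves step by Δz≈2.434 mm. The G1 loops shrink linearly with z, so the solid tapers from its base footprint up to z≈17. Closing with a flat bottom cap and the tapered top and triangulating gives 8 facets — a regular 5-sided pyramid, base circumscribed radius ≈ 5.5 mm, apex at z ≈ 17 mm.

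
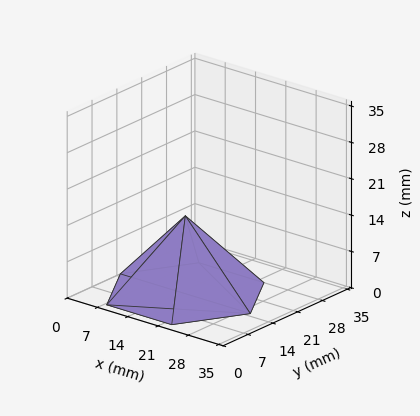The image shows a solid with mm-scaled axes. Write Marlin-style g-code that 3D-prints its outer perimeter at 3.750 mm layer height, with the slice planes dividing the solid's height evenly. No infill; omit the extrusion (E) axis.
Reading the render: the shape is a regular 6-sided pyramid, base circumscribed radius ≈ 15 mm, apex at z ≈ 15 mm (dimensions read to the nearest mm from the axis ticks). For the g-code, the solid's height is divided into equal slices at the stated Δz and each level perimeter traced with G1 moves after a G0 lift.

; perimeter-only toolpath
G21 ; units = mm
G90 ; absolute positioning
G28 ; home
; layer 1
G0 Z3.750
G0 X26.250 Y15.000
G1 X20.625 Y24.742
G1 X9.375 Y24.742
G1 X3.750 Y15.000
G1 X9.375 Y5.258
G1 X20.625 Y5.258
G1 X26.250 Y15.000
; layer 2
G0 Z7.500
G0 X22.500 Y15.000
G1 X18.750 Y21.495
G1 X11.250 Y21.495
G1 X7.500 Y15.000
G1 X11.250 Y8.505
G1 X18.750 Y8.505
G1 X22.500 Y15.000
; layer 3
G0 Z11.250
G0 X18.750 Y15.000
G1 X16.875 Y18.247
G1 X13.125 Y18.247
G1 X11.250 Y15.000
G1 X13.125 Y11.752
G1 X16.875 Y11.752
G1 X18.750 Y15.000
M2 ; end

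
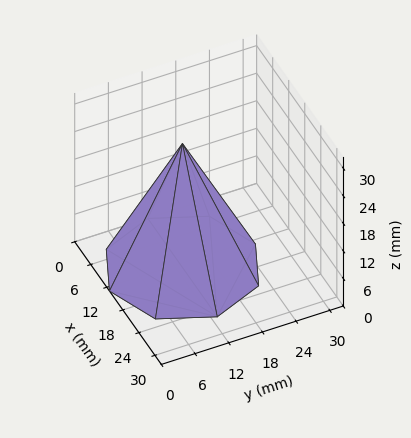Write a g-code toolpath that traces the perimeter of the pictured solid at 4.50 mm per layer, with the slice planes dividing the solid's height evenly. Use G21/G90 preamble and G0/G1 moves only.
Reading the render: the shape is a regular 8-sided pyramid, base circumscribed radius ≈ 13 mm, apex at z ≈ 27 mm (dimensions read to the nearest mm from the axis ticks). For the g-code, the solid's height is divided into equal slices at the stated Δz and each level perimeter traced with G1 moves after a G0 lift.

; perimeter-only toolpath
G21 ; units = mm
G90 ; absolute positioning
G28 ; home
; layer 1
G0 Z4.50
G0 X23.83 Y13.00
G1 X20.66 Y20.66
G1 X13.00 Y23.83
G1 X5.34 Y20.66
G1 X2.17 Y13.00
G1 X5.34 Y5.34
G1 X13.00 Y2.17
G1 X20.66 Y5.34
G1 X23.83 Y13.00
; layer 2
G0 Z9.00
G0 X21.67 Y13.00
G1 X19.13 Y19.13
G1 X13.00 Y21.67
G1 X6.87 Y19.13
G1 X4.33 Y13.00
G1 X6.87 Y6.87
G1 X13.00 Y4.33
G1 X19.13 Y6.87
G1 X21.67 Y13.00
; layer 3
G0 Z13.50
G0 X19.50 Y13.00
G1 X17.59 Y17.59
G1 X13.00 Y19.50
G1 X8.40 Y17.59
G1 X6.50 Y13.00
G1 X8.40 Y8.40
G1 X13.00 Y6.50
G1 X17.59 Y8.40
G1 X19.50 Y13.00
; layer 4
G0 Z18.00
G0 X17.33 Y13.00
G1 X16.06 Y16.06
G1 X13.00 Y17.33
G1 X9.94 Y16.06
G1 X8.67 Y13.00
G1 X9.94 Y9.94
G1 X13.00 Y8.67
G1 X16.06 Y9.94
G1 X17.33 Y13.00
; layer 5
G0 Z22.50
G0 X15.17 Y13.00
G1 X14.53 Y14.53
G1 X13.00 Y15.17
G1 X11.47 Y14.53
G1 X10.83 Y13.00
G1 X11.47 Y11.47
G1 X13.00 Y10.83
G1 X14.53 Y11.47
G1 X15.17 Y13.00
M2 ; end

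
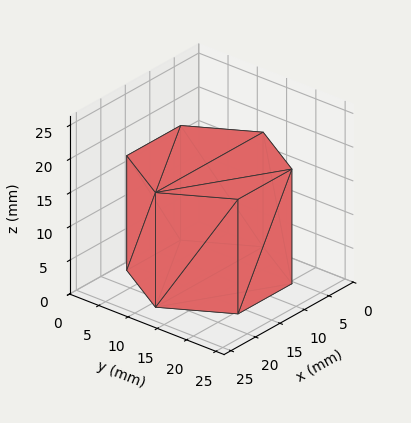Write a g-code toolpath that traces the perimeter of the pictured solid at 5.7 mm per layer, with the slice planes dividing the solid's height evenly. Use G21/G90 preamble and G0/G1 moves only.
Reading the render: the shape is a regular 6-sided prism (a cylinder approximated with 6 flat sides), circumscribed radius ≈ 11 mm, height ≈ 17 mm (dimensions read to the nearest mm from the axis ticks). For the g-code, the solid's height is divided into equal slices at the stated Δz and each level perimeter traced with G1 moves after a G0 lift.

; perimeter-only toolpath
G21 ; units = mm
G90 ; absolute positioning
G28 ; home
; layer 1
G0 Z5.7
G0 X22.0 Y11.0
G1 X16.5 Y20.5
G1 X5.5 Y20.5
G1 X0.0 Y11.0
G1 X5.5 Y1.5
G1 X16.5 Y1.5
G1 X22.0 Y11.0
; layer 2
G0 Z11.3
G0 X22.0 Y11.0
G1 X16.5 Y20.5
G1 X5.5 Y20.5
G1 X0.0 Y11.0
G1 X5.5 Y1.5
G1 X16.5 Y1.5
G1 X22.0 Y11.0
; layer 3
G0 Z17.0
G0 X22.0 Y11.0
G1 X16.5 Y20.5
G1 X5.5 Y20.5
G1 X0.0 Y11.0
G1 X5.5 Y1.5
G1 X16.5 Y1.5
G1 X22.0 Y11.0
M2 ; end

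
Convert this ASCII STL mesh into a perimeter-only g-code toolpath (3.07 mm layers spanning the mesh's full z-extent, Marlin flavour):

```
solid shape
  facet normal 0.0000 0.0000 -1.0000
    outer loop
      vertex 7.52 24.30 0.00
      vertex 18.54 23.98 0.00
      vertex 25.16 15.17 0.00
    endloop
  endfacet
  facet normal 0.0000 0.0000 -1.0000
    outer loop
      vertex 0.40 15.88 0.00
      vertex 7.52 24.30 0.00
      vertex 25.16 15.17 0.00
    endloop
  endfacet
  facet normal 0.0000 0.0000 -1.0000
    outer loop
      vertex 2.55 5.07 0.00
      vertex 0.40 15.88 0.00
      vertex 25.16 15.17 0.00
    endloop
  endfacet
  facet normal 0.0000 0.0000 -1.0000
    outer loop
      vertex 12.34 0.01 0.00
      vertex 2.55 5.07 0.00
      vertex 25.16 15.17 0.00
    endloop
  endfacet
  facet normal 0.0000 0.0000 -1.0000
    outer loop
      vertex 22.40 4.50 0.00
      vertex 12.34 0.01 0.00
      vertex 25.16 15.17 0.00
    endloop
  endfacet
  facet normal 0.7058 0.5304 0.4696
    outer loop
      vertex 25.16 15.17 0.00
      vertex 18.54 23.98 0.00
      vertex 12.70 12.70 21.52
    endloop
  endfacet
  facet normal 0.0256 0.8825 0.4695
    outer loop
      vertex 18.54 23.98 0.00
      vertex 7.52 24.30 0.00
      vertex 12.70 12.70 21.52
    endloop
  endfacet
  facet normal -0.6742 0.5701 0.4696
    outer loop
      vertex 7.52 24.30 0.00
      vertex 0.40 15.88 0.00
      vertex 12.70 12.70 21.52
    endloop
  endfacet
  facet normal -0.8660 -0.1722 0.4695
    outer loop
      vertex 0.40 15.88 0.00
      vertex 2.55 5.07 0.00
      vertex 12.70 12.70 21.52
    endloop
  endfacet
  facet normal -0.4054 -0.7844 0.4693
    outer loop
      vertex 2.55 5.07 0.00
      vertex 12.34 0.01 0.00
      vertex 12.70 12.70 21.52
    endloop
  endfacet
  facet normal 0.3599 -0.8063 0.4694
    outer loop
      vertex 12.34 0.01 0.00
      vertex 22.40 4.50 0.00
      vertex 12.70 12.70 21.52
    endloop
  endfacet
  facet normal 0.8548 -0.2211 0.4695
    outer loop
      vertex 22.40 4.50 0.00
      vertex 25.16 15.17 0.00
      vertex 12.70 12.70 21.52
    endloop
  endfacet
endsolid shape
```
; perimeter-only toolpath
G21 ; units = mm
G90 ; absolute positioning
G28 ; home
; layer 1
G0 Z3.07
G0 X23.38 Y14.82
G1 X17.71 Y22.37
G1 X8.26 Y22.64
G1 X2.16 Y15.43
G1 X4.00 Y6.16
G1 X12.39 Y1.82
G1 X21.01 Y5.67
G1 X23.38 Y14.82
; layer 2
G0 Z6.15
G0 X21.60 Y14.46
G1 X16.87 Y20.76
G1 X9.00 Y20.99
G1 X3.91 Y14.97
G1 X5.45 Y7.25
G1 X12.44 Y3.64
G1 X19.63 Y6.84
G1 X21.60 Y14.46
; layer 3
G0 Z9.22
G0 X19.82 Y14.11
G1 X16.04 Y19.15
G1 X9.74 Y19.33
G1 X5.67 Y14.52
G1 X6.90 Y8.34
G1 X12.49 Y5.45
G1 X18.24 Y8.01
G1 X19.82 Y14.11
; layer 4
G0 Z12.30
G0 X18.04 Y13.76
G1 X15.20 Y17.53
G1 X10.48 Y17.67
G1 X7.43 Y14.06
G1 X8.35 Y9.43
G1 X12.55 Y7.26
G1 X16.86 Y9.19
G1 X18.04 Y13.76
; layer 5
G0 Z15.37
G0 X16.26 Y13.41
G1 X14.37 Y15.92
G1 X11.22 Y16.01
G1 X9.19 Y13.61
G1 X9.80 Y10.52
G1 X12.60 Y9.07
G1 X15.47 Y10.36
G1 X16.26 Y13.41
; layer 6
G0 Z18.45
G0 X14.48 Y13.05
G1 X13.53 Y14.31
G1 X11.96 Y14.36
G1 X10.94 Y13.15
G1 X11.25 Y11.61
G1 X12.65 Y10.89
G1 X14.09 Y11.53
G1 X14.48 Y13.05
M2 ; end

The solid is a regular 7-sided pyramid, base circumscribed radius ≈ 12.7 mm, apex at z ≈ 21.5 mm. Slicing at Δz = 3.07 mm — 7 equal slices spanning the solid's height, so layer i sits at z = i·h/7 — gives 6 non-empty perimeters. Each is a 7-segment closed polygon; G0 lifts to the layer z and rapids to the start vertex, then G1 traces the edges. The cross-section shrinks linearly with z (the slice at the apex is degenerate and omitted).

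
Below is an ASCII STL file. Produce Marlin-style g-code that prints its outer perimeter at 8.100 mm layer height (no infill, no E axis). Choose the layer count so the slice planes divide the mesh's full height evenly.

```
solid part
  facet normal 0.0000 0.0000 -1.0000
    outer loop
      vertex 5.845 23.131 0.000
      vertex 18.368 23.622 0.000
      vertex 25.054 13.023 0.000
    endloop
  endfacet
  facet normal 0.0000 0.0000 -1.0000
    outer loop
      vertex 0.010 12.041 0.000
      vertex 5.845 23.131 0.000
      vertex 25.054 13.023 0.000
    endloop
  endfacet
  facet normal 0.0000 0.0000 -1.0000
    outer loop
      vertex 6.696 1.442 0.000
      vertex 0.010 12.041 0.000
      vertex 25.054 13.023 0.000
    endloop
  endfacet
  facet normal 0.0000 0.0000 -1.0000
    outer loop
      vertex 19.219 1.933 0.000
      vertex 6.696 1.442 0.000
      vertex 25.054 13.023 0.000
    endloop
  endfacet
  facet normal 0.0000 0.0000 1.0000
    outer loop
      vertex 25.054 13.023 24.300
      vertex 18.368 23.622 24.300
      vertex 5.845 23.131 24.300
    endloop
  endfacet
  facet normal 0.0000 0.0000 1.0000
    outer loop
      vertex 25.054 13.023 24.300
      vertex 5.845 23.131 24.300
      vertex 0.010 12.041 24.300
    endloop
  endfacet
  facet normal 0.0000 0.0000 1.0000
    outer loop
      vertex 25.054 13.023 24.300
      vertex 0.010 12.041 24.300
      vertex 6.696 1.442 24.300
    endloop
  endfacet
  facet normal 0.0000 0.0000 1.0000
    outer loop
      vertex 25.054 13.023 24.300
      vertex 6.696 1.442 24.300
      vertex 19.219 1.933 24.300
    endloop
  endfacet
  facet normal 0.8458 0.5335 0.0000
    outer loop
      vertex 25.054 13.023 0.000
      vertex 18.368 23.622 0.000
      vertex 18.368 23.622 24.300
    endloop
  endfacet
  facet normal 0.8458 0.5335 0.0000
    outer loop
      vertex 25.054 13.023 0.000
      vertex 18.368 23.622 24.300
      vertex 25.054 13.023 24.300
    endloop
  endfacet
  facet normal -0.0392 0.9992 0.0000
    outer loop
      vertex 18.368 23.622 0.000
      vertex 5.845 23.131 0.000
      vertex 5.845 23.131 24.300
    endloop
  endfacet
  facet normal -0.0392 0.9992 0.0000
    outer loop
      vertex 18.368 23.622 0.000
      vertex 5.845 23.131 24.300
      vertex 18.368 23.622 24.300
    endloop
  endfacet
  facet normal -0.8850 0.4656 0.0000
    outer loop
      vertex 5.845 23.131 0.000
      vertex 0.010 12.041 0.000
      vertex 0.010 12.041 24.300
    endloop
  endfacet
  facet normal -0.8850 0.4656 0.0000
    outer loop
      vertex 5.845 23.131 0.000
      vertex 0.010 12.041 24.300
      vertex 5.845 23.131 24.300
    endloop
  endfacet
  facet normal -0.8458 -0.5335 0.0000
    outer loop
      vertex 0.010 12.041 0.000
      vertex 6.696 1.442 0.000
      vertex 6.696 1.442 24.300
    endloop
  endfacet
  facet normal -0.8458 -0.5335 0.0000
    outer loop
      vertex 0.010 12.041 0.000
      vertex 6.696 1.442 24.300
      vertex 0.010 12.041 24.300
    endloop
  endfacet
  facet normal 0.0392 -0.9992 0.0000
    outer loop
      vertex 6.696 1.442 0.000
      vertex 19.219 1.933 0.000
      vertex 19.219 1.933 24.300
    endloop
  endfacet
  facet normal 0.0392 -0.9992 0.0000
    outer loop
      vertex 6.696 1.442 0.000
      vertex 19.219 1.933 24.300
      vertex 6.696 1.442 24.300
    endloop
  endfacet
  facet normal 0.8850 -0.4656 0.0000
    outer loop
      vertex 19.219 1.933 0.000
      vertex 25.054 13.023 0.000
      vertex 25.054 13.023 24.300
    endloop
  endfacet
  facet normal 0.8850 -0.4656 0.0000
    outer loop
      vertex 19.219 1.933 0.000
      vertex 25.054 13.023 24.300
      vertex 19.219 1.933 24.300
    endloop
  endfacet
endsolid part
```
; perimeter-only toolpath
G21 ; units = mm
G90 ; absolute positioning
G28 ; home
; layer 1
G0 Z8.100
G0 X25.054 Y13.023
G1 X18.368 Y23.622
G1 X5.845 Y23.131
G1 X0.010 Y12.041
G1 X6.696 Y1.442
G1 X19.219 Y1.933
G1 X25.054 Y13.023
; layer 2
G0 Z16.200
G0 X25.054 Y13.023
G1 X18.368 Y23.622
G1 X5.845 Y23.131
G1 X0.010 Y12.041
G1 X6.696 Y1.442
G1 X19.219 Y1.933
G1 X25.054 Y13.023
; layer 3
G0 Z24.300
G0 X25.054 Y13.023
G1 X18.368 Y23.622
G1 X5.845 Y23.131
G1 X0.010 Y12.041
G1 X6.696 Y1.442
G1 X19.219 Y1.933
G1 X25.054 Y13.023
M2 ; end

The solid is a regular 6-sided prism (a cylinder approximated with 6 flat sides), circumscribed radius ≈ 12.5 mm, height ≈ 24.3 mm. Slicing at Δz = 8.100 mm — 3 equal slices spanning the solid's height, so layer i sits at z = i·h/3 — gives 3 non-empty perimeters. Each is a 6-segment closed polygon; G0 lifts to the layer z and rapids to the start vertex, then G1 traces the edges.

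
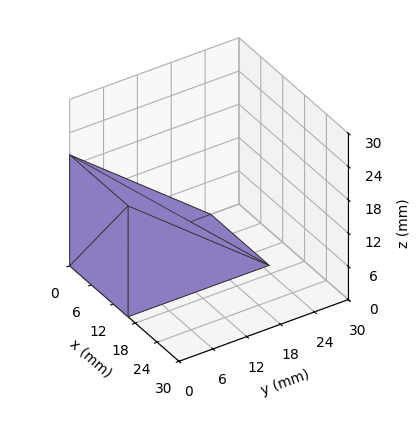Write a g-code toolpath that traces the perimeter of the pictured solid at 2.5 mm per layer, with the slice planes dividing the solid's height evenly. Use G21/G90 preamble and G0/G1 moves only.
Reading the render: the shape is a wedge (ramp): 16 × 25 mm base, rising to 20 mm along the y=0 edge and sloping linearly to z=0 at y=25 (dimensions read to the nearest mm from the axis ticks). For the g-code, the solid's height is divided into equal slices at the stated Δz and each level perimeter traced with G1 moves after a G0 lift.

; perimeter-only toolpath
G21 ; units = mm
G90 ; absolute positioning
G28 ; home
; layer 1
G0 Z2.5
G0 X0.0 Y0.0
G1 X16.0 Y0.0
G1 X16.0 Y21.9
G1 X0.0 Y21.9
G1 X0.0 Y0.0
; layer 2
G0 Z5.0
G0 X0.0 Y0.0
G1 X16.0 Y0.0
G1 X16.0 Y18.8
G1 X0.0 Y18.8
G1 X0.0 Y0.0
; layer 3
G0 Z7.5
G0 X0.0 Y0.0
G1 X16.0 Y0.0
G1 X16.0 Y15.6
G1 X0.0 Y15.6
G1 X0.0 Y0.0
; layer 4
G0 Z10.0
G0 X0.0 Y0.0
G1 X16.0 Y0.0
G1 X16.0 Y12.5
G1 X0.0 Y12.5
G1 X0.0 Y0.0
; layer 5
G0 Z12.5
G0 X0.0 Y0.0
G1 X16.0 Y0.0
G1 X16.0 Y9.4
G1 X0.0 Y9.4
G1 X0.0 Y0.0
; layer 6
G0 Z15.0
G0 X0.0 Y0.0
G1 X16.0 Y0.0
G1 X16.0 Y6.2
G1 X0.0 Y6.2
G1 X0.0 Y0.0
; layer 7
G0 Z17.5
G0 X0.0 Y0.0
G1 X16.0 Y0.0
G1 X16.0 Y3.1
G1 X0.0 Y3.1
G1 X0.0 Y0.0
M2 ; end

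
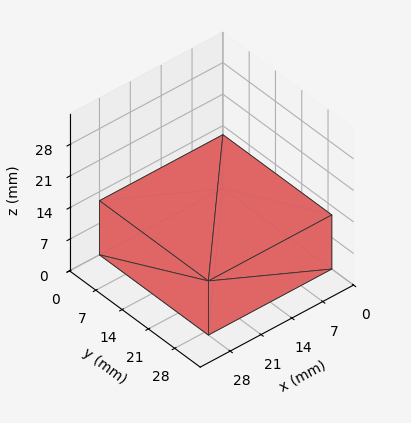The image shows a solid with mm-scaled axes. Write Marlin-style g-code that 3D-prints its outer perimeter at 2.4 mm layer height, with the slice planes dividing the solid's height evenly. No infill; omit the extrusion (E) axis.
Reading the render: the shape is a rectangular box, roughly 28 × 29 mm footprint and 12 mm tall (dimensions read to the nearest mm from the axis ticks). For the g-code, the solid's height is divided into equal slices at the stated Δz and each level perimeter traced with G1 moves after a G0 lift.

; perimeter-only toolpath
G21 ; units = mm
G90 ; absolute positioning
G28 ; home
; layer 1
G0 Z2.4
G0 X0.0 Y0.0
G1 X28.0 Y0.0
G1 X28.0 Y29.0
G1 X0.0 Y29.0
G1 X0.0 Y0.0
; layer 2
G0 Z4.8
G0 X0.0 Y0.0
G1 X28.0 Y0.0
G1 X28.0 Y29.0
G1 X0.0 Y29.0
G1 X0.0 Y0.0
; layer 3
G0 Z7.2
G0 X0.0 Y0.0
G1 X28.0 Y0.0
G1 X28.0 Y29.0
G1 X0.0 Y29.0
G1 X0.0 Y0.0
; layer 4
G0 Z9.6
G0 X0.0 Y0.0
G1 X28.0 Y0.0
G1 X28.0 Y29.0
G1 X0.0 Y29.0
G1 X0.0 Y0.0
; layer 5
G0 Z12.0
G0 X0.0 Y0.0
G1 X28.0 Y0.0
G1 X28.0 Y29.0
G1 X0.0 Y29.0
G1 X0.0 Y0.0
M2 ; end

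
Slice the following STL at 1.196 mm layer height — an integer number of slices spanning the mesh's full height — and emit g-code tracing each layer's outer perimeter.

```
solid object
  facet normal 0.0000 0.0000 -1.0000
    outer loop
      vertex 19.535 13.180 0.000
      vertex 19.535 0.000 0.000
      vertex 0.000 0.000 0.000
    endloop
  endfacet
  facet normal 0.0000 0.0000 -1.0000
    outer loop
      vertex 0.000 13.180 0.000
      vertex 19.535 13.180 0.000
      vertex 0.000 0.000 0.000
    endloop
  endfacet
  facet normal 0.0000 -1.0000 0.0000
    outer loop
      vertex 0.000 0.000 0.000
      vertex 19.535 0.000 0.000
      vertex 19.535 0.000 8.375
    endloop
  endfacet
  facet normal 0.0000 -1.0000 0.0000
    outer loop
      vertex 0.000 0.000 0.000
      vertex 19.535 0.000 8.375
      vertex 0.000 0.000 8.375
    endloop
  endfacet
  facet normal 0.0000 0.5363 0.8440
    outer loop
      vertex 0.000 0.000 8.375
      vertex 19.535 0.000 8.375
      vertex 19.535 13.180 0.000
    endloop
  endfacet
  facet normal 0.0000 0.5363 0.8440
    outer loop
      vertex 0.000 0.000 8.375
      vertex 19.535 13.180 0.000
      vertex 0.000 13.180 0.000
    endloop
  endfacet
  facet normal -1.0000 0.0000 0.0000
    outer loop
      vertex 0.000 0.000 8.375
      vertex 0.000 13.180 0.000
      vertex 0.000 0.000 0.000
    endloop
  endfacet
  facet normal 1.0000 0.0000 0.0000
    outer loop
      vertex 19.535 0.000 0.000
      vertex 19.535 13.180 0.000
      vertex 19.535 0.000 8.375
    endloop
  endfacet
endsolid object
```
; perimeter-only toolpath
G21 ; units = mm
G90 ; absolute positioning
G28 ; home
; layer 1
G0 Z1.196
G0 X0.000 Y0.000
G1 X19.535 Y0.000
G1 X19.535 Y11.297
G1 X0.000 Y11.297
G1 X0.000 Y0.000
; layer 2
G0 Z2.393
G0 X0.000 Y0.000
G1 X19.535 Y0.000
G1 X19.535 Y9.414
G1 X0.000 Y9.414
G1 X0.000 Y0.000
; layer 3
G0 Z3.589
G0 X0.000 Y0.000
G1 X19.535 Y0.000
G1 X19.535 Y7.531
G1 X0.000 Y7.531
G1 X0.000 Y0.000
; layer 4
G0 Z4.786
G0 X0.000 Y0.000
G1 X19.535 Y0.000
G1 X19.535 Y5.649
G1 X0.000 Y5.649
G1 X0.000 Y0.000
; layer 5
G0 Z5.982
G0 X0.000 Y0.000
G1 X19.535 Y0.000
G1 X19.535 Y3.766
G1 X0.000 Y3.766
G1 X0.000 Y0.000
; layer 6
G0 Z7.179
G0 X0.000 Y0.000
G1 X19.535 Y0.000
G1 X19.535 Y1.883
G1 X0.000 Y1.883
G1 X0.000 Y0.000
M2 ; end

The solid is a wedge (ramp): 19.5 × 13.2 mm base, rising to 8.38 mm along the y=0 edge and sloping linearly to z=0 at y=13.2. Slicing at Δz = 1.196 mm — 7 equal slices spanning the solid's height, so layer i sits at z = i·h/7 — gives 6 non-empty perimeters. Each is a 4-segment closed polygon; G0 lifts to the layer z and rapids to the start vertex, then G1 traces the edges. The cross-section shrinks linearly with z (the slice at the apex is degenerate and omitted).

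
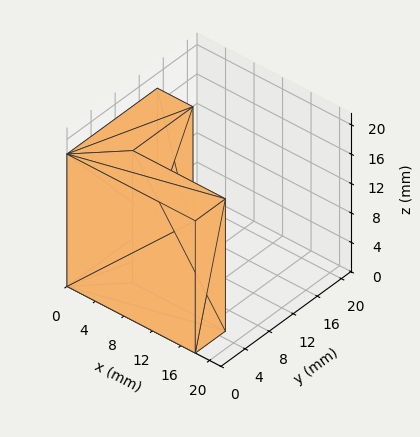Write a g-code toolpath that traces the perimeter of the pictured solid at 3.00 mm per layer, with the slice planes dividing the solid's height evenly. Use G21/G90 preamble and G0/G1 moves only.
Reading the render: the shape is an L-shaped prism: outer 18 × 15 mm, arm thicknesses ≈ 5 mm (horizontal) and 5 mm (vertical), extruded 18 mm in z (dimensions read to the nearest mm from the axis ticks). For the g-code, the solid's height is divided into equal slices at the stated Δz and each level perimeter traced with G1 moves after a G0 lift.

; perimeter-only toolpath
G21 ; units = mm
G90 ; absolute positioning
G28 ; home
; layer 1
G0 Z3.00
G0 X0.00 Y0.00
G1 X18.00 Y0.00
G1 X18.00 Y5.00
G1 X5.00 Y5.00
G1 X5.00 Y15.00
G1 X0.00 Y15.00
G1 X0.00 Y0.00
; layer 2
G0 Z6.00
G0 X0.00 Y0.00
G1 X18.00 Y0.00
G1 X18.00 Y5.00
G1 X5.00 Y5.00
G1 X5.00 Y15.00
G1 X0.00 Y15.00
G1 X0.00 Y0.00
; layer 3
G0 Z9.00
G0 X0.00 Y0.00
G1 X18.00 Y0.00
G1 X18.00 Y5.00
G1 X5.00 Y5.00
G1 X5.00 Y15.00
G1 X0.00 Y15.00
G1 X0.00 Y0.00
; layer 4
G0 Z12.00
G0 X0.00 Y0.00
G1 X18.00 Y0.00
G1 X18.00 Y5.00
G1 X5.00 Y5.00
G1 X5.00 Y15.00
G1 X0.00 Y15.00
G1 X0.00 Y0.00
; layer 5
G0 Z15.00
G0 X0.00 Y0.00
G1 X18.00 Y0.00
G1 X18.00 Y5.00
G1 X5.00 Y5.00
G1 X5.00 Y15.00
G1 X0.00 Y15.00
G1 X0.00 Y0.00
; layer 6
G0 Z18.00
G0 X0.00 Y0.00
G1 X18.00 Y0.00
G1 X18.00 Y5.00
G1 X5.00 Y5.00
G1 X5.00 Y15.00
G1 X0.00 Y15.00
G1 X0.00 Y0.00
M2 ; end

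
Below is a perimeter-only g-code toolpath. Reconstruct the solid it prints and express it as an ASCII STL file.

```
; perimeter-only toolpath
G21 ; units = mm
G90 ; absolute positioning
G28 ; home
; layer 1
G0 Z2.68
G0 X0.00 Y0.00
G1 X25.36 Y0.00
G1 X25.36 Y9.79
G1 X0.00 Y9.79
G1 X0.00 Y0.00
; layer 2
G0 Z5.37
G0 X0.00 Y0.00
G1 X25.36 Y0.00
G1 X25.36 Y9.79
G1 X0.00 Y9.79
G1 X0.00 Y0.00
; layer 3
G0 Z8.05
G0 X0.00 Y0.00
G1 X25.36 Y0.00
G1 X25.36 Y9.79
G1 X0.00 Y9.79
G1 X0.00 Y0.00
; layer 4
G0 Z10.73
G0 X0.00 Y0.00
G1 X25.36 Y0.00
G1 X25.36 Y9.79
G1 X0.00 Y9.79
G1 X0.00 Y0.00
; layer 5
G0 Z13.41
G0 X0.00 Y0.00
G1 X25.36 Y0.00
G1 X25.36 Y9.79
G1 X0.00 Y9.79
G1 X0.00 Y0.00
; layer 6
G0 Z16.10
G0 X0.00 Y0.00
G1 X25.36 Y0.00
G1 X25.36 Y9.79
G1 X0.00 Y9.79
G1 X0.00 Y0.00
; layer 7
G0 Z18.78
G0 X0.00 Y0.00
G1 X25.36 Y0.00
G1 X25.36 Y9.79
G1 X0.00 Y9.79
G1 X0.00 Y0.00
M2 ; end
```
solid part
  facet normal 0.0000 0.0000 -1.0000
    outer loop
      vertex 25.36 9.79 0.00
      vertex 25.36 0.00 0.00
      vertex 0.00 0.00 0.00
    endloop
  endfacet
  facet normal 0.0000 0.0000 -1.0000
    outer loop
      vertex 0.00 9.79 0.00
      vertex 25.36 9.79 0.00
      vertex 0.00 0.00 0.00
    endloop
  endfacet
  facet normal 0.0000 0.0000 1.0000
    outer loop
      vertex 0.00 0.00 18.78
      vertex 25.36 0.00 18.78
      vertex 25.36 9.79 18.78
    endloop
  endfacet
  facet normal 0.0000 0.0000 1.0000
    outer loop
      vertex 0.00 0.00 18.78
      vertex 25.36 9.79 18.78
      vertex 0.00 9.79 18.78
    endloop
  endfacet
  facet normal 0.0000 -1.0000 0.0000
    outer loop
      vertex 0.00 0.00 0.00
      vertex 25.36 0.00 0.00
      vertex 25.36 0.00 18.78
    endloop
  endfacet
  facet normal 0.0000 -1.0000 0.0000
    outer loop
      vertex 0.00 0.00 0.00
      vertex 25.36 0.00 18.78
      vertex 0.00 0.00 18.78
    endloop
  endfacet
  facet normal 0.0000 1.0000 0.0000
    outer loop
      vertex 25.36 9.79 18.78
      vertex 25.36 9.79 0.00
      vertex 0.00 9.79 0.00
    endloop
  endfacet
  facet normal 0.0000 1.0000 0.0000
    outer loop
      vertex 0.00 9.79 18.78
      vertex 25.36 9.79 18.78
      vertex 0.00 9.79 0.00
    endloop
  endfacet
  facet normal -1.0000 0.0000 0.0000
    outer loop
      vertex 0.00 9.79 18.78
      vertex 0.00 9.79 0.00
      vertex 0.00 0.00 0.00
    endloop
  endfacet
  facet normal -1.0000 0.0000 0.0000
    outer loop
      vertex 0.00 0.00 18.78
      vertex 0.00 9.79 18.78
      vertex 0.00 0.00 0.00
    endloop
  endfacet
  facet normal 1.0000 0.0000 0.0000
    outer loop
      vertex 25.36 0.00 0.00
      vertex 25.36 9.79 0.00
      vertex 25.36 9.79 18.78
    endloop
  endfacet
  facet normal 1.0000 0.0000 0.0000
    outer loop
      vertex 25.36 0.00 0.00
      vertex 25.36 9.79 18.78
      vertex 25.36 0.00 18.78
    endloop
  endfacet
endsolid part

The G0 Z moves step by Δz≈2.68 mm. Every layer's G1 loop is the same polygon, so the solid is a straight extrusion of it from z=0 to z≈18.8. Closing with flat bottom and top caps and triangulating gives 12 facets — a rectangular box, roughly 25.4 × 9.79 mm footprint and 18.8 mm tall.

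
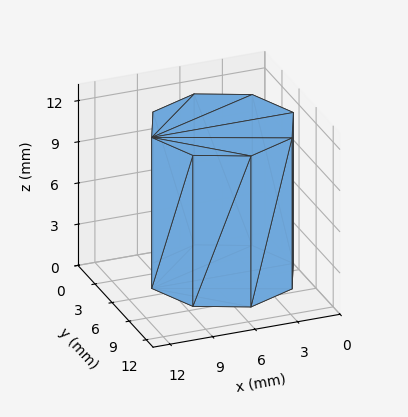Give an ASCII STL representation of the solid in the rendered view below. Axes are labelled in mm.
Reading the render: the shape is a regular 8-sided prism (a cylinder approximated with 8 flat sides), circumscribed radius ≈ 5 mm, height ≈ 11 mm (dimensions read to the nearest mm from the axis ticks). For the STL, each face is triangulated and given an outward normal.

solid part
  facet normal 0.0000 0.0000 -1.0000
    outer loop
      vertex 5.0 10.0 0.0
      vertex 8.5 8.5 0.0
      vertex 10.0 5.0 0.0
    endloop
  endfacet
  facet normal 0.0000 0.0000 -1.0000
    outer loop
      vertex 1.5 8.5 0.0
      vertex 5.0 10.0 0.0
      vertex 10.0 5.0 0.0
    endloop
  endfacet
  facet normal 0.0000 0.0000 -1.0000
    outer loop
      vertex 0.0 5.0 0.0
      vertex 1.5 8.5 0.0
      vertex 10.0 5.0 0.0
    endloop
  endfacet
  facet normal 0.0000 0.0000 -1.0000
    outer loop
      vertex 1.5 1.5 0.0
      vertex 0.0 5.0 0.0
      vertex 10.0 5.0 0.0
    endloop
  endfacet
  facet normal 0.0000 0.0000 -1.0000
    outer loop
      vertex 5.0 0.0 0.0
      vertex 1.5 1.5 0.0
      vertex 10.0 5.0 0.0
    endloop
  endfacet
  facet normal 0.0000 0.0000 -1.0000
    outer loop
      vertex 8.5 1.5 0.0
      vertex 5.0 0.0 0.0
      vertex 10.0 5.0 0.0
    endloop
  endfacet
  facet normal 0.0000 0.0000 1.0000
    outer loop
      vertex 10.0 5.0 11.0
      vertex 8.5 8.5 11.0
      vertex 5.0 10.0 11.0
    endloop
  endfacet
  facet normal 0.0000 0.0000 1.0000
    outer loop
      vertex 10.0 5.0 11.0
      vertex 5.0 10.0 11.0
      vertex 1.5 8.5 11.0
    endloop
  endfacet
  facet normal 0.0000 0.0000 1.0000
    outer loop
      vertex 10.0 5.0 11.0
      vertex 1.5 8.5 11.0
      vertex 0.0 5.0 11.0
    endloop
  endfacet
  facet normal 0.0000 0.0000 1.0000
    outer loop
      vertex 10.0 5.0 11.0
      vertex 0.0 5.0 11.0
      vertex 1.5 1.5 11.0
    endloop
  endfacet
  facet normal 0.0000 0.0000 1.0000
    outer loop
      vertex 10.0 5.0 11.0
      vertex 1.5 1.5 11.0
      vertex 5.0 0.0 11.0
    endloop
  endfacet
  facet normal 0.0000 0.0000 1.0000
    outer loop
      vertex 10.0 5.0 11.0
      vertex 5.0 0.0 11.0
      vertex 8.5 1.5 11.0
    endloop
  endfacet
  facet normal 0.9191 0.3939 0.0000
    outer loop
      vertex 10.0 5.0 0.0
      vertex 8.5 8.5 0.0
      vertex 8.5 8.5 11.0
    endloop
  endfacet
  facet normal 0.9191 0.3939 0.0000
    outer loop
      vertex 10.0 5.0 0.0
      vertex 8.5 8.5 11.0
      vertex 10.0 5.0 11.0
    endloop
  endfacet
  facet normal 0.3939 0.9191 0.0000
    outer loop
      vertex 8.5 8.5 0.0
      vertex 5.0 10.0 0.0
      vertex 5.0 10.0 11.0
    endloop
  endfacet
  facet normal 0.3939 0.9191 0.0000
    outer loop
      vertex 8.5 8.5 0.0
      vertex 5.0 10.0 11.0
      vertex 8.5 8.5 11.0
    endloop
  endfacet
  facet normal -0.3939 0.9191 0.0000
    outer loop
      vertex 5.0 10.0 0.0
      vertex 1.5 8.5 0.0
      vertex 1.5 8.5 11.0
    endloop
  endfacet
  facet normal -0.3939 0.9191 0.0000
    outer loop
      vertex 5.0 10.0 0.0
      vertex 1.5 8.5 11.0
      vertex 5.0 10.0 11.0
    endloop
  endfacet
  facet normal -0.9191 0.3939 0.0000
    outer loop
      vertex 1.5 8.5 0.0
      vertex 0.0 5.0 0.0
      vertex 0.0 5.0 11.0
    endloop
  endfacet
  facet normal -0.9191 0.3939 0.0000
    outer loop
      vertex 1.5 8.5 0.0
      vertex 0.0 5.0 11.0
      vertex 1.5 8.5 11.0
    endloop
  endfacet
  facet normal -0.9191 -0.3939 0.0000
    outer loop
      vertex 0.0 5.0 0.0
      vertex 1.5 1.5 0.0
      vertex 1.5 1.5 11.0
    endloop
  endfacet
  facet normal -0.9191 -0.3939 0.0000
    outer loop
      vertex 0.0 5.0 0.0
      vertex 1.5 1.5 11.0
      vertex 0.0 5.0 11.0
    endloop
  endfacet
  facet normal -0.3939 -0.9191 0.0000
    outer loop
      vertex 1.5 1.5 0.0
      vertex 5.0 0.0 0.0
      vertex 5.0 0.0 11.0
    endloop
  endfacet
  facet normal -0.3939 -0.9191 0.0000
    outer loop
      vertex 1.5 1.5 0.0
      vertex 5.0 0.0 11.0
      vertex 1.5 1.5 11.0
    endloop
  endfacet
  facet normal 0.3939 -0.9191 0.0000
    outer loop
      vertex 5.0 0.0 0.0
      vertex 8.5 1.5 0.0
      vertex 8.5 1.5 11.0
    endloop
  endfacet
  facet normal 0.3939 -0.9191 0.0000
    outer loop
      vertex 5.0 0.0 0.0
      vertex 8.5 1.5 11.0
      vertex 5.0 0.0 11.0
    endloop
  endfacet
  facet normal 0.9191 -0.3939 0.0000
    outer loop
      vertex 8.5 1.5 0.0
      vertex 10.0 5.0 0.0
      vertex 10.0 5.0 11.0
    endloop
  endfacet
  facet normal 0.9191 -0.3939 0.0000
    outer loop
      vertex 8.5 1.5 0.0
      vertex 10.0 5.0 11.0
      vertex 8.5 1.5 11.0
    endloop
  endfacet
endsolid part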